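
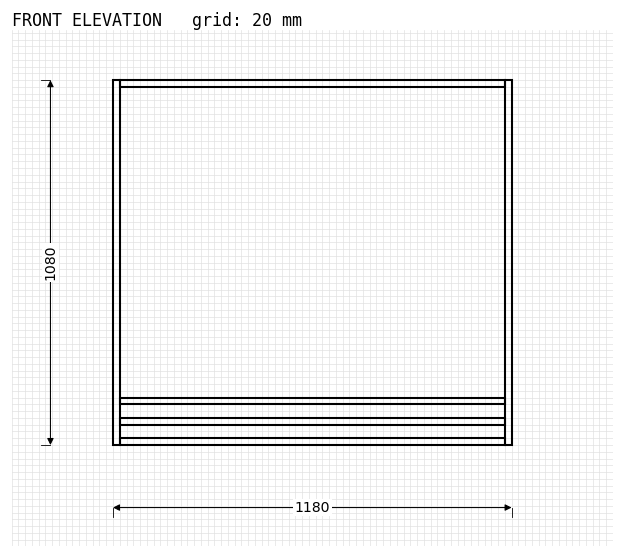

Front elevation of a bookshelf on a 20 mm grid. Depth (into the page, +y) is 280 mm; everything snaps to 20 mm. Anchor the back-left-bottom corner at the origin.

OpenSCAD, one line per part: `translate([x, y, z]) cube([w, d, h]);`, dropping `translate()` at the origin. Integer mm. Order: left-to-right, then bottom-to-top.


cube([20, 280, 1080]);
translate([20, 0, 0]) cube([1140, 280, 20]);
translate([20, 0, 60]) cube([1140, 280, 20]);
translate([20, 0, 120]) cube([1140, 280, 20]);
translate([20, 0, 1060]) cube([1140, 280, 20]);
translate([1160, 0, 0]) cube([20, 280, 1080]);


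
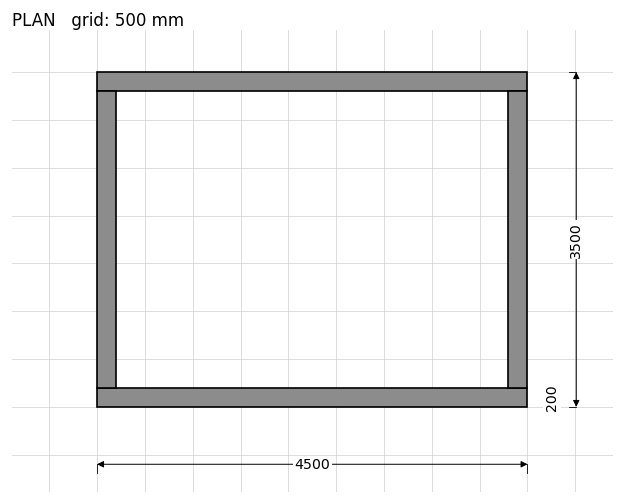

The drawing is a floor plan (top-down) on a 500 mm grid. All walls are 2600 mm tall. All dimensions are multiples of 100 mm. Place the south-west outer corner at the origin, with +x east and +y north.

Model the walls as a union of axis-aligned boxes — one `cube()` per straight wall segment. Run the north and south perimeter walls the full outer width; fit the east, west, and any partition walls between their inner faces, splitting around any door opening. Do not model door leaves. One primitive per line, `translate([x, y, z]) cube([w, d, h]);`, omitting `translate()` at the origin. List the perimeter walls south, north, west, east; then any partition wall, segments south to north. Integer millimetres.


cube([4500, 200, 2600]);
translate([0, 3300, 0]) cube([4500, 200, 2600]);
translate([0, 200, 0]) cube([200, 3100, 2600]);
translate([4300, 200, 0]) cube([200, 3100, 2600]);


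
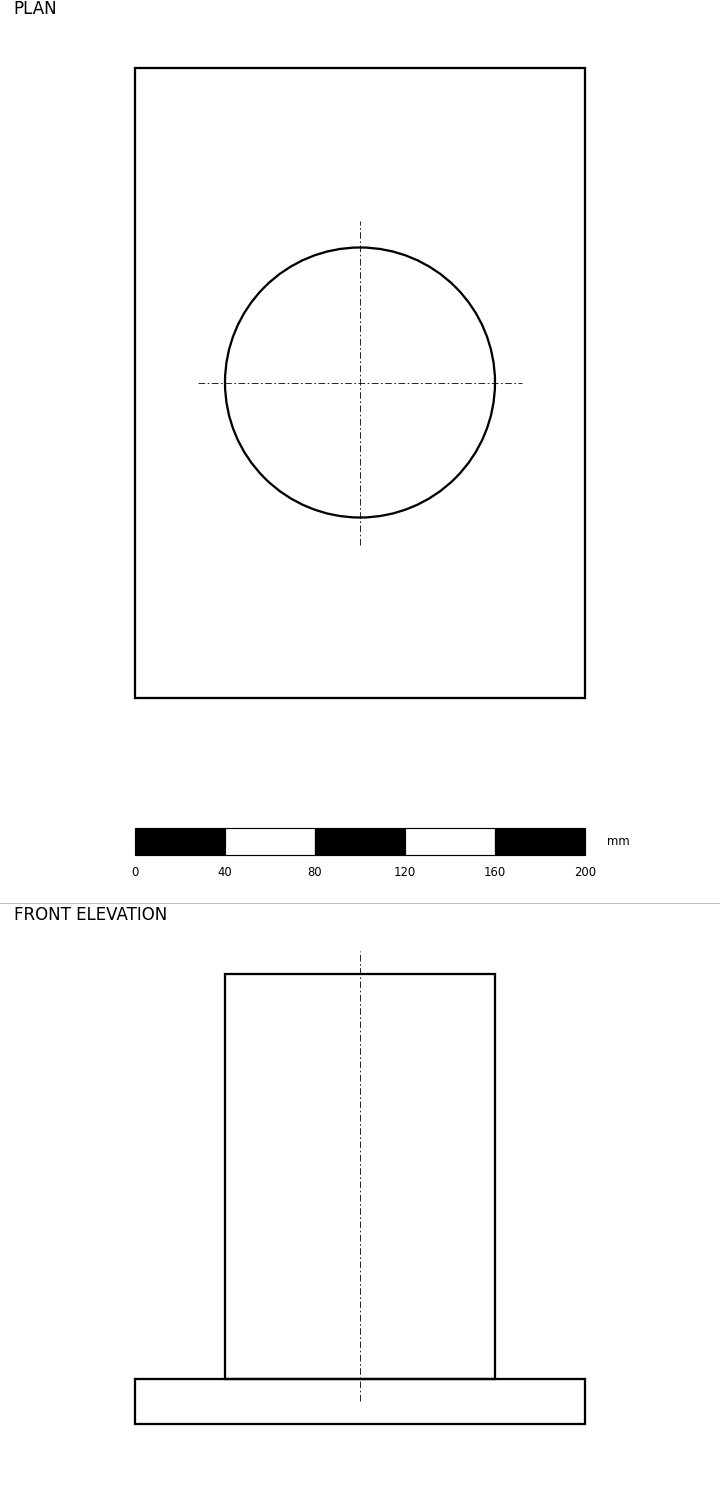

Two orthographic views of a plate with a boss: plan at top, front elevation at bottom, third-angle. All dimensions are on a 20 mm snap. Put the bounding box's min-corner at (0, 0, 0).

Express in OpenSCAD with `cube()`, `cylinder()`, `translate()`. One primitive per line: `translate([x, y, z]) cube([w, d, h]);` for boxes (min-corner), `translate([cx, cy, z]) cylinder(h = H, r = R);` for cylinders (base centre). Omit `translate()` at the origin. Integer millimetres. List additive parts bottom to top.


cube([200, 280, 20]);
translate([100, 140, 20]) cylinder(h = 180, r = 60);


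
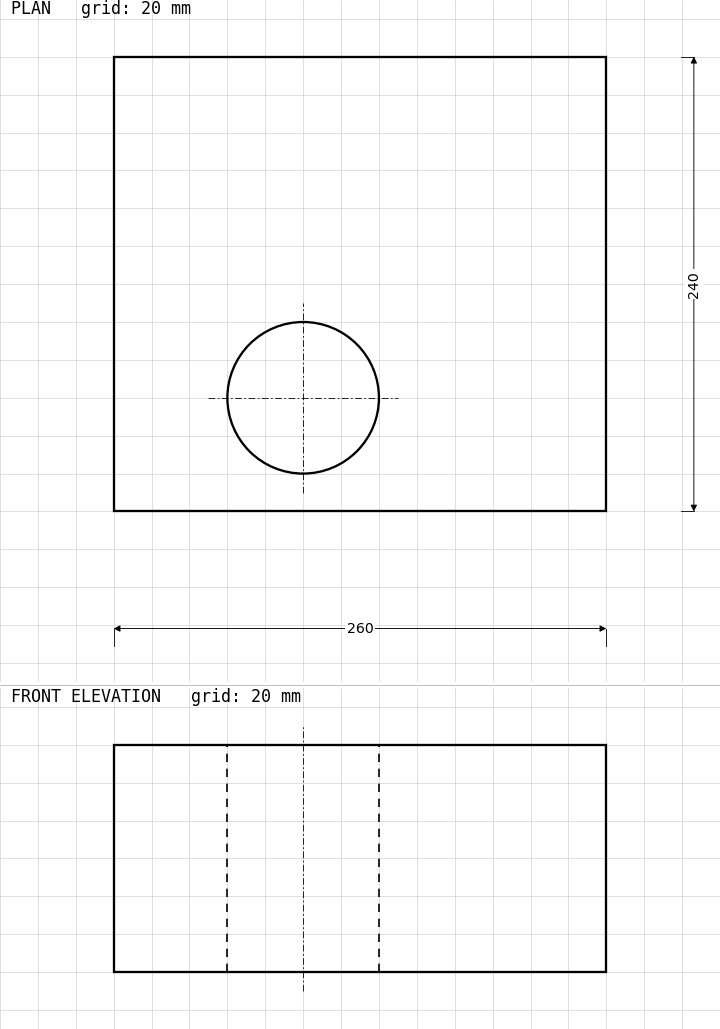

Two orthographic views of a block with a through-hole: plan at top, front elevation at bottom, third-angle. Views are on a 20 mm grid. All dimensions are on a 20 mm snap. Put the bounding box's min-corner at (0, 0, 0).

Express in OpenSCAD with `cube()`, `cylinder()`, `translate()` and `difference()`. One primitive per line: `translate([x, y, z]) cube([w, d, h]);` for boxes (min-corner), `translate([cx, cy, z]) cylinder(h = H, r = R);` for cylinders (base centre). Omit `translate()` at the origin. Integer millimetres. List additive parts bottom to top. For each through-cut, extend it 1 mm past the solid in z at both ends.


difference() {
  cube([260, 240, 120]);
  translate([100, 60, -1]) cylinder(h = 122, r = 40);
}


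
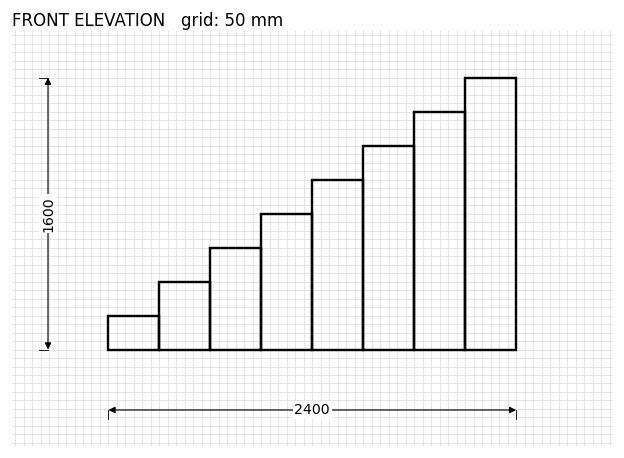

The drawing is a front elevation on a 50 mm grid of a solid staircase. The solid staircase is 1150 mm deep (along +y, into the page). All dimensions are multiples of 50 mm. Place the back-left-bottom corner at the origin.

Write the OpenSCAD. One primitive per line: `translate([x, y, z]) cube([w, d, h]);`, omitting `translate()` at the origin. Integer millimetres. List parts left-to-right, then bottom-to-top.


cube([300, 1150, 200]);
translate([300, 0, 0]) cube([300, 1150, 400]);
translate([600, 0, 0]) cube([300, 1150, 600]);
translate([900, 0, 0]) cube([300, 1150, 800]);
translate([1200, 0, 0]) cube([300, 1150, 1000]);
translate([1500, 0, 0]) cube([300, 1150, 1200]);
translate([1800, 0, 0]) cube([300, 1150, 1400]);
translate([2100, 0, 0]) cube([300, 1150, 1600]);


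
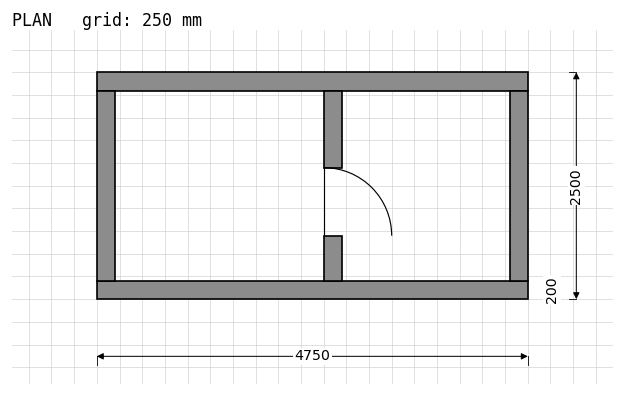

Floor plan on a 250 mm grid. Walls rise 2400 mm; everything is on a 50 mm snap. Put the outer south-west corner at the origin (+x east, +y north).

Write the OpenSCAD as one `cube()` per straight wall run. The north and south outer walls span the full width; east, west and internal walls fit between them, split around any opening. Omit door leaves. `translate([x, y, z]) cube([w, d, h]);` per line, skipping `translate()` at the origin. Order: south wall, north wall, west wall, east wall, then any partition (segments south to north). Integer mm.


cube([4750, 200, 2400]);
translate([0, 2300, 0]) cube([4750, 200, 2400]);
translate([0, 200, 0]) cube([200, 2100, 2400]);
translate([4550, 200, 0]) cube([200, 2100, 2400]);
translate([2500, 200, 0]) cube([200, 500, 2400]);
translate([2500, 1450, 0]) cube([200, 850, 2400]);


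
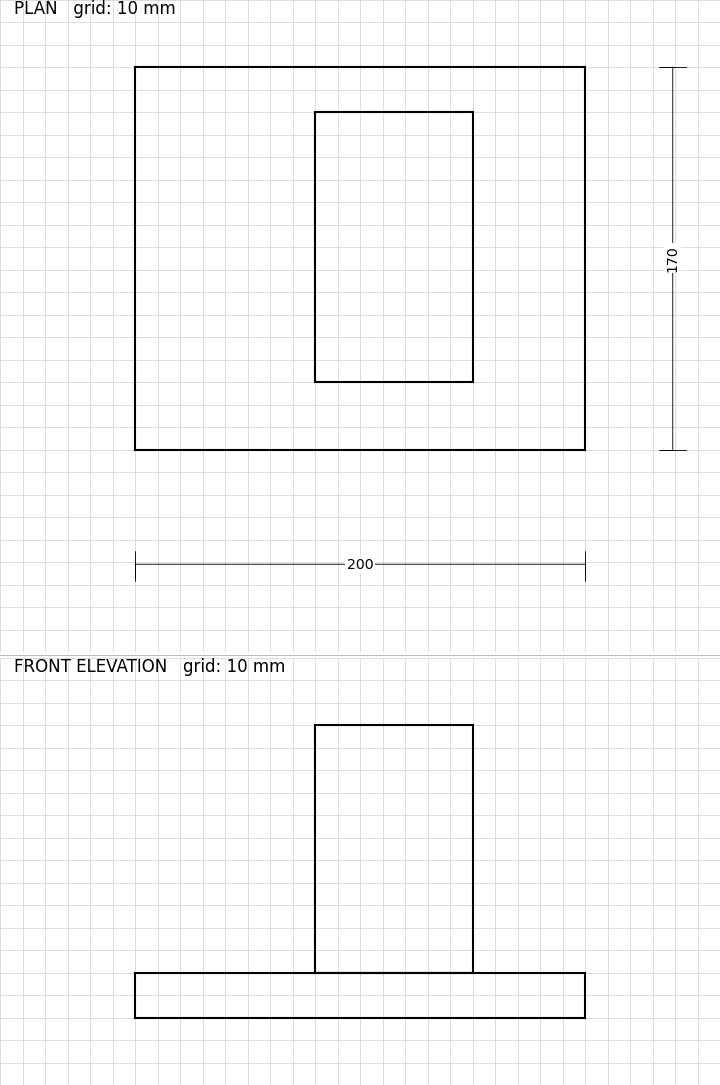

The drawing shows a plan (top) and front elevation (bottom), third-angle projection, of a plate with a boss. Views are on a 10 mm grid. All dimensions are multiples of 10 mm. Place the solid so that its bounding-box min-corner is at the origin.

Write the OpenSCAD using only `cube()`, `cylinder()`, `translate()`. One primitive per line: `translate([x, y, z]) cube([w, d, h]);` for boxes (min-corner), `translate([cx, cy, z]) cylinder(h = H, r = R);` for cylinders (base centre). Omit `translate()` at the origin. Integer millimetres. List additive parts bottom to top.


cube([200, 170, 20]);
translate([80, 30, 20]) cube([70, 120, 110]);


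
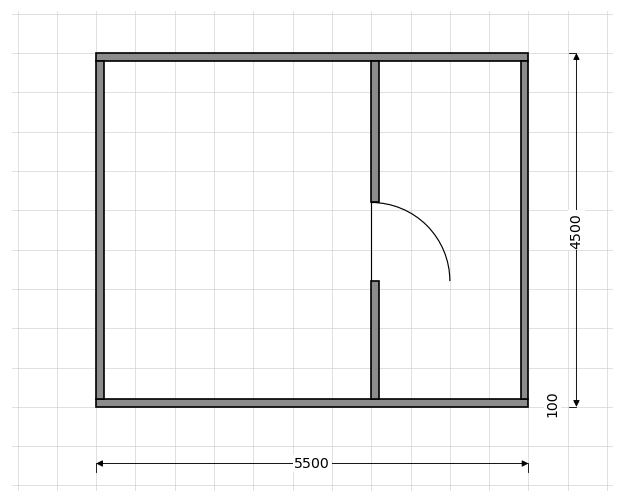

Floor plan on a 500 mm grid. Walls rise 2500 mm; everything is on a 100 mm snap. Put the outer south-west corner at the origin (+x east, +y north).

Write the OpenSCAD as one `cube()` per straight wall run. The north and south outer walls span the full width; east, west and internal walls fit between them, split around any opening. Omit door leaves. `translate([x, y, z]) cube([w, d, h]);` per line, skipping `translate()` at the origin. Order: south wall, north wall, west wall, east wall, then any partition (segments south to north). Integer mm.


cube([5500, 100, 2500]);
translate([0, 4400, 0]) cube([5500, 100, 2500]);
translate([0, 100, 0]) cube([100, 4300, 2500]);
translate([5400, 100, 0]) cube([100, 4300, 2500]);
translate([3500, 100, 0]) cube([100, 1500, 2500]);
translate([3500, 2600, 0]) cube([100, 1800, 2500]);


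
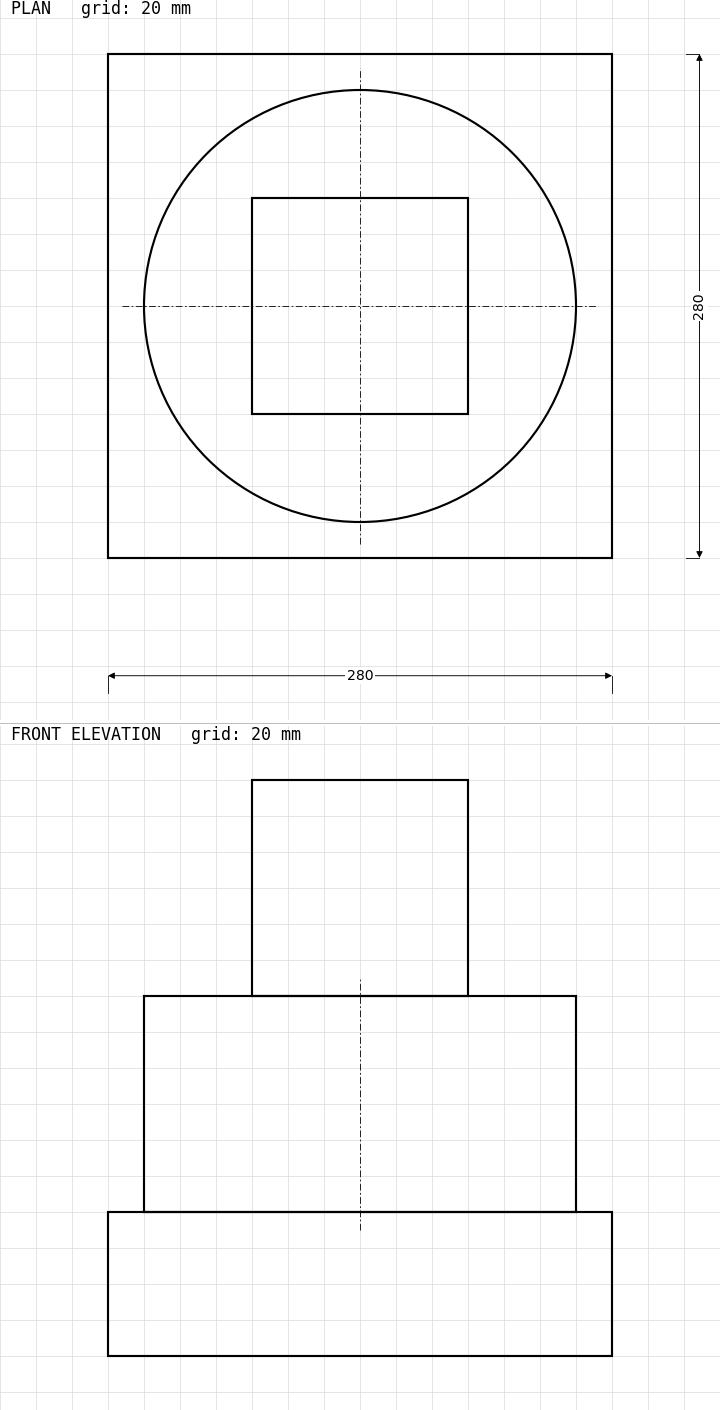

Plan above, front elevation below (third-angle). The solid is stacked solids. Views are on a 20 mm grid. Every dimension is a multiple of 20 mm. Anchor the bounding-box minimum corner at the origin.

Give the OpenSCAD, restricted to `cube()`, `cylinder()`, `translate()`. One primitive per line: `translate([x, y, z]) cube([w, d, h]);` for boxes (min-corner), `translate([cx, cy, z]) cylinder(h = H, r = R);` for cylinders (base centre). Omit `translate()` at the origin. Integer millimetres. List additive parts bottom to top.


cube([280, 280, 80]);
translate([140, 140, 80]) cylinder(h = 120, r = 120);
translate([80, 80, 200]) cube([120, 120, 120]);


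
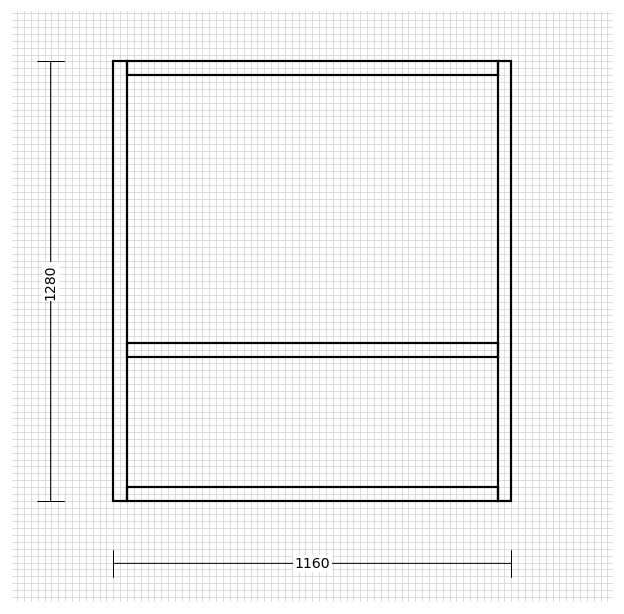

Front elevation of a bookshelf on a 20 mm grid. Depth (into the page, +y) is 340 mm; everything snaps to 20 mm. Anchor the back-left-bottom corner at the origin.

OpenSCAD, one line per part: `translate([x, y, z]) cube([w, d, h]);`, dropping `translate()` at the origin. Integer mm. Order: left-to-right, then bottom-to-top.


cube([40, 340, 1280]);
translate([40, 0, 0]) cube([1080, 340, 40]);
translate([40, 0, 420]) cube([1080, 340, 40]);
translate([40, 0, 1240]) cube([1080, 340, 40]);
translate([1120, 0, 0]) cube([40, 340, 1280]);


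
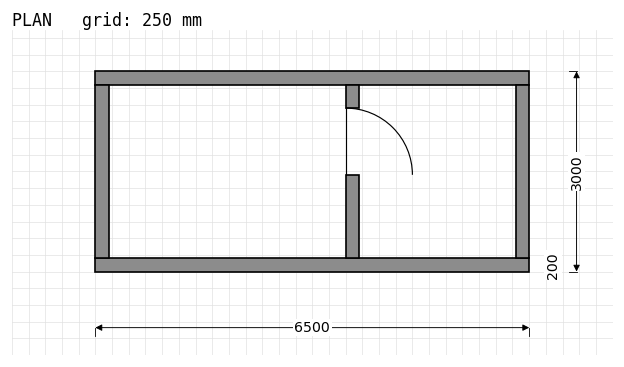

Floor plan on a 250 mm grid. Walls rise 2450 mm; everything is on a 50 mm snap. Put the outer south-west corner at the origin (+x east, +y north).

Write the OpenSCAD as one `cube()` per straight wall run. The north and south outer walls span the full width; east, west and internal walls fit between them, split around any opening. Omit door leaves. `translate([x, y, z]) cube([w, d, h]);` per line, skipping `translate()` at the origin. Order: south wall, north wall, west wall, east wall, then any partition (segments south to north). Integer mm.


cube([6500, 200, 2450]);
translate([0, 2800, 0]) cube([6500, 200, 2450]);
translate([0, 200, 0]) cube([200, 2600, 2450]);
translate([6300, 200, 0]) cube([200, 2600, 2450]);
translate([3750, 200, 0]) cube([200, 1250, 2450]);
translate([3750, 2450, 0]) cube([200, 350, 2450]);


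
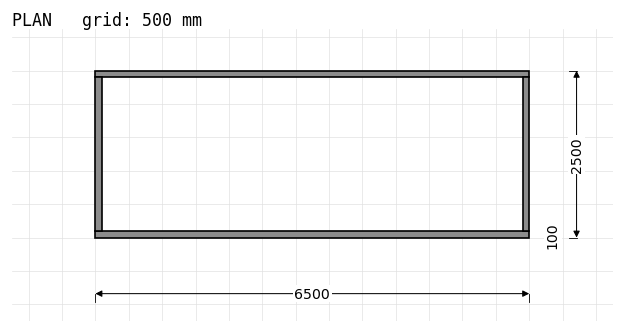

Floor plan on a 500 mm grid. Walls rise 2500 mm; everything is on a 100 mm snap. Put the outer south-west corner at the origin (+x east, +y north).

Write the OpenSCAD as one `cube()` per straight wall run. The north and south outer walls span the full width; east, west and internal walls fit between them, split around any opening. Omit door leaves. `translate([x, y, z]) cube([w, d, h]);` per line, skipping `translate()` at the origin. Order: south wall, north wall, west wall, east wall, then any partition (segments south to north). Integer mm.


cube([6500, 100, 2500]);
translate([0, 2400, 0]) cube([6500, 100, 2500]);
translate([0, 100, 0]) cube([100, 2300, 2500]);
translate([6400, 100, 0]) cube([100, 2300, 2500]);


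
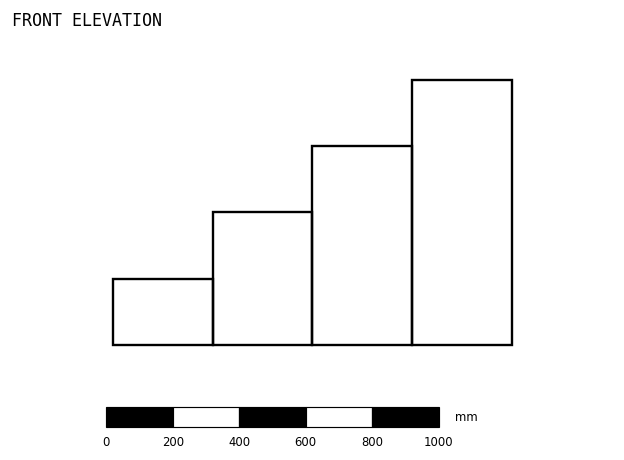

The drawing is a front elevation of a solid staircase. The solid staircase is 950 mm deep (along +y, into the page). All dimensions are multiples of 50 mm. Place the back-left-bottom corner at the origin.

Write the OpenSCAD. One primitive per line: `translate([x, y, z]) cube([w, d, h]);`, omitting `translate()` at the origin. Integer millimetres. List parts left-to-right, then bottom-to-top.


cube([300, 950, 200]);
translate([300, 0, 0]) cube([300, 950, 400]);
translate([600, 0, 0]) cube([300, 950, 600]);
translate([900, 0, 0]) cube([300, 950, 800]);


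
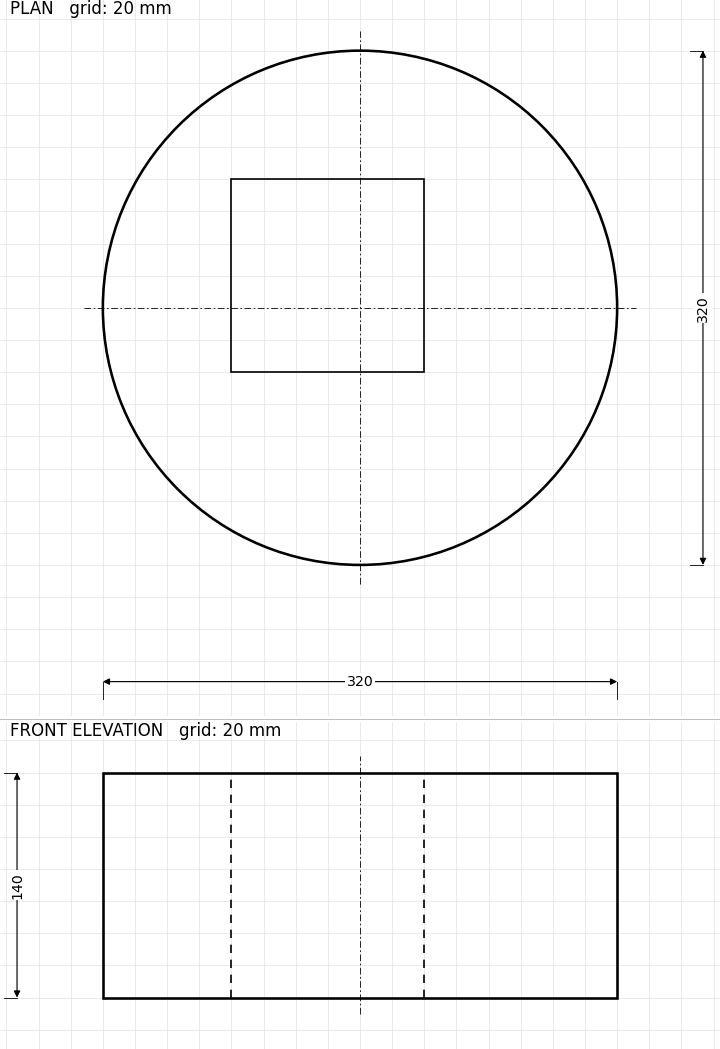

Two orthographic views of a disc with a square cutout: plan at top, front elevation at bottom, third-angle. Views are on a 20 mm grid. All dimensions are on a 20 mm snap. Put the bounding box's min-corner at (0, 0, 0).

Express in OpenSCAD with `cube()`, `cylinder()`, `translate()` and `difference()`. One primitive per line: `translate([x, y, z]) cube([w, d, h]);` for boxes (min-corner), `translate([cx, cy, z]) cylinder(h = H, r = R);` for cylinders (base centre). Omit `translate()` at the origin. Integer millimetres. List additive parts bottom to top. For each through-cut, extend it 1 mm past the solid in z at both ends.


difference() {
  translate([160, 160, 0]) cylinder(h = 140, r = 160);
  translate([80, 120, -1]) cube([120, 120, 142]);
}


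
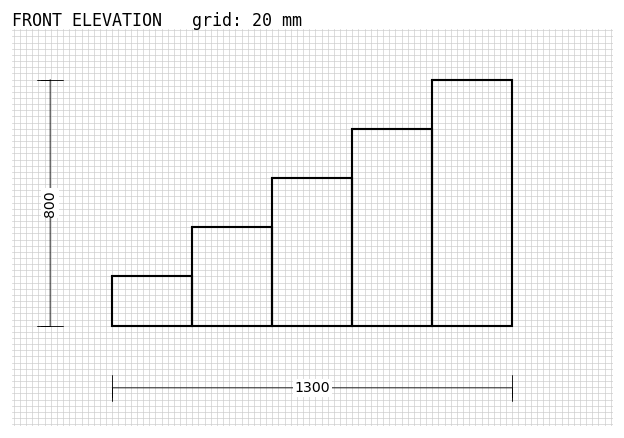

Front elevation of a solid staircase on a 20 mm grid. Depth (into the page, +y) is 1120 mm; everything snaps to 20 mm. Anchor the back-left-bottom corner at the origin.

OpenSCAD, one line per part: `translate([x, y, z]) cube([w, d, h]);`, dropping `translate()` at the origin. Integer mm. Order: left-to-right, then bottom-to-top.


cube([260, 1120, 160]);
translate([260, 0, 0]) cube([260, 1120, 320]);
translate([520, 0, 0]) cube([260, 1120, 480]);
translate([780, 0, 0]) cube([260, 1120, 640]);
translate([1040, 0, 0]) cube([260, 1120, 800]);


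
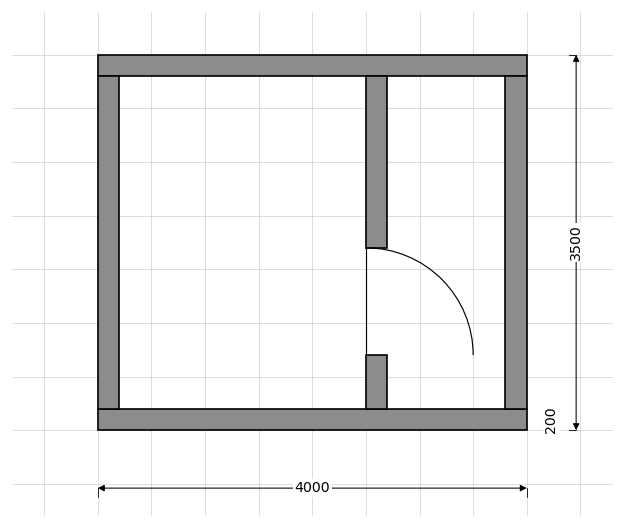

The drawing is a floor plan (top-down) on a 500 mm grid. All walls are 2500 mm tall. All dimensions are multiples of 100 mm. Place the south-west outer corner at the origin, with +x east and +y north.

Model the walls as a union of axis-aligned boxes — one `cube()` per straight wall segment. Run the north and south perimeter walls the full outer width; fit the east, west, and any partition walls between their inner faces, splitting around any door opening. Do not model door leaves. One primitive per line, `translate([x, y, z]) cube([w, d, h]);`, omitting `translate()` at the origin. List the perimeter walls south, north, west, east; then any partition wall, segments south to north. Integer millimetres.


cube([4000, 200, 2500]);
translate([0, 3300, 0]) cube([4000, 200, 2500]);
translate([0, 200, 0]) cube([200, 3100, 2500]);
translate([3800, 200, 0]) cube([200, 3100, 2500]);
translate([2500, 200, 0]) cube([200, 500, 2500]);
translate([2500, 1700, 0]) cube([200, 1600, 2500]);


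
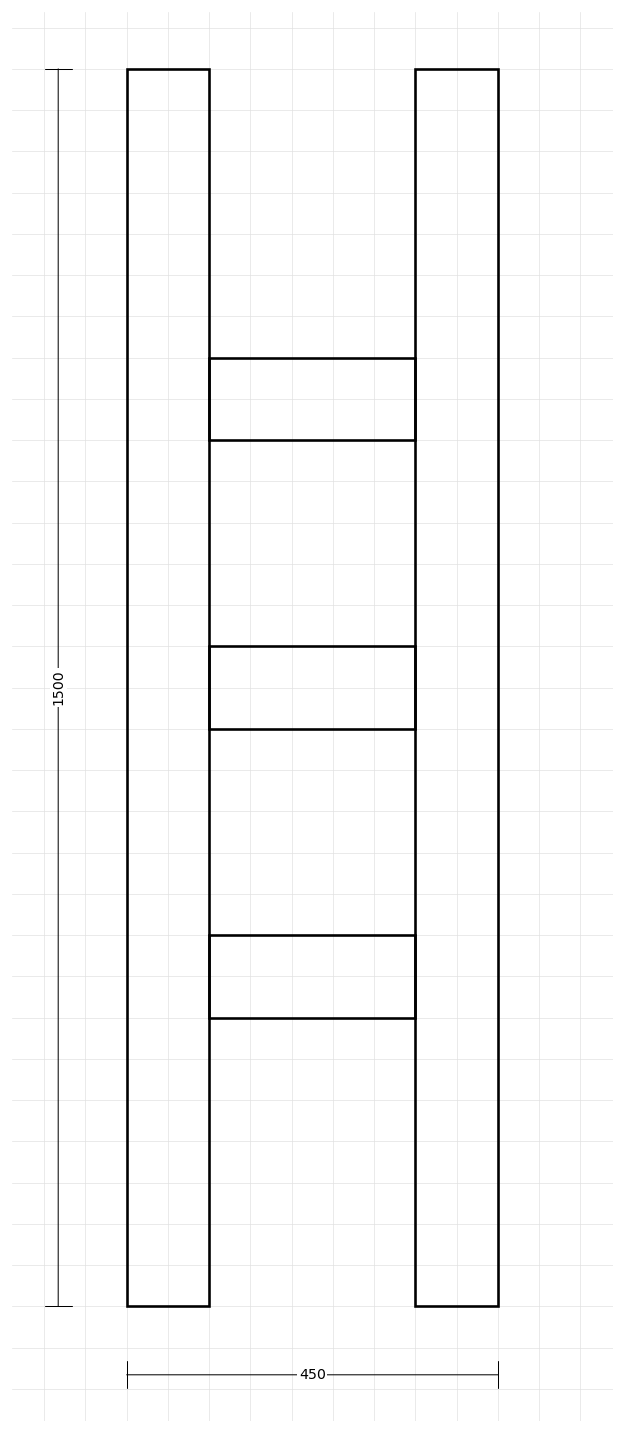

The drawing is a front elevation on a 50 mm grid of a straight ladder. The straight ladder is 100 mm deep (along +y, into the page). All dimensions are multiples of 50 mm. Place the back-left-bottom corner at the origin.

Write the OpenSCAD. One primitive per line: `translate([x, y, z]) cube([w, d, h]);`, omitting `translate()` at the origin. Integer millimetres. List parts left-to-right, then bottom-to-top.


cube([100, 100, 1500]);
translate([100, 0, 350]) cube([250, 100, 100]);
translate([100, 0, 700]) cube([250, 100, 100]);
translate([100, 0, 1050]) cube([250, 100, 100]);
translate([350, 0, 0]) cube([100, 100, 1500]);


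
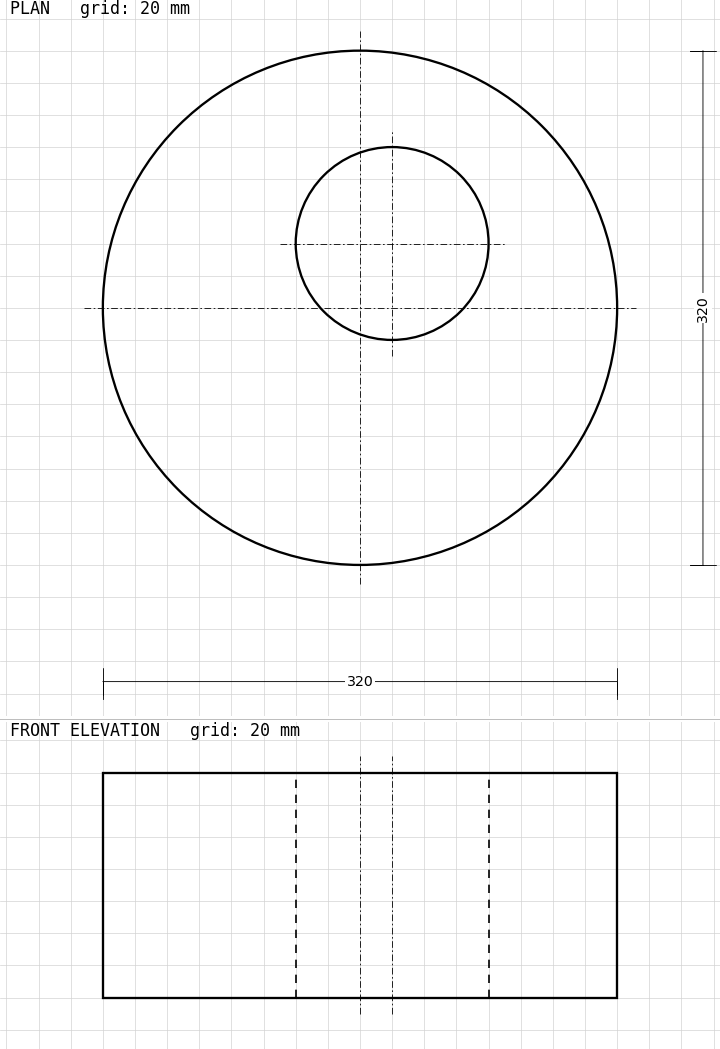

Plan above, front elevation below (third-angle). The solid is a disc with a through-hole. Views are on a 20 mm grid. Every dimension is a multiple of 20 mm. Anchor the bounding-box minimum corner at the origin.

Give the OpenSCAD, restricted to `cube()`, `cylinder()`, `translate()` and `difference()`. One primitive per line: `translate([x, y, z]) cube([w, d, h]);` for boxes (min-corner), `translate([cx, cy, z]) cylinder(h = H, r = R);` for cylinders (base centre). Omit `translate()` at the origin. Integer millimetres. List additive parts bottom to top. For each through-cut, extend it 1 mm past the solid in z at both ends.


difference() {
  translate([160, 160, 0]) cylinder(h = 140, r = 160);
  translate([180, 200, -1]) cylinder(h = 142, r = 60);
}


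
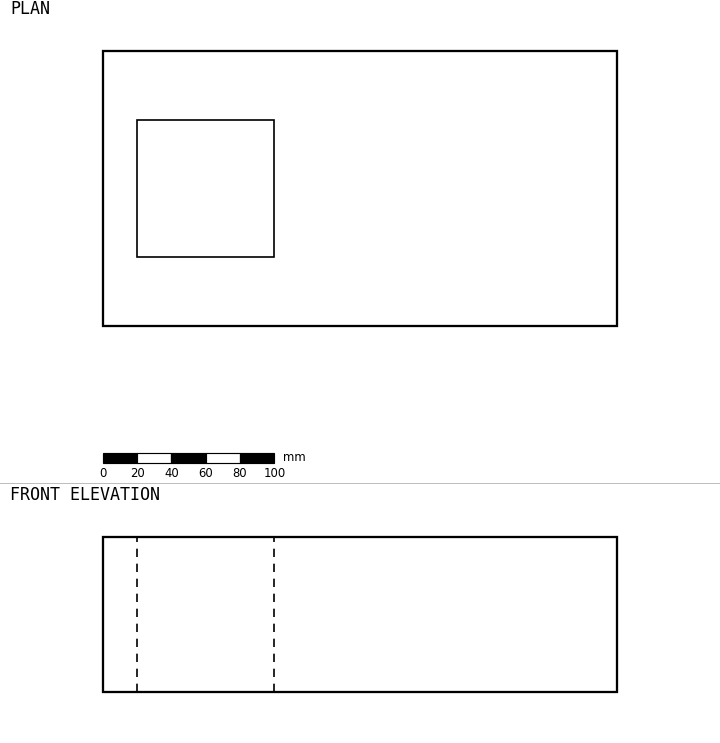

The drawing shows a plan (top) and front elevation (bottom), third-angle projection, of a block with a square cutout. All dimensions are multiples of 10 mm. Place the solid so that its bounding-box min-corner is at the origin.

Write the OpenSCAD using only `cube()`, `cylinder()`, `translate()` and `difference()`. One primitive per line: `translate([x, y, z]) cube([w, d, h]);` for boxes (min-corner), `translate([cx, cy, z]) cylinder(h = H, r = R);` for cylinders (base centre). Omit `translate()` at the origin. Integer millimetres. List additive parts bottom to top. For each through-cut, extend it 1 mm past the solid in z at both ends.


difference() {
  cube([300, 160, 90]);
  translate([20, 40, -1]) cube([80, 80, 92]);
}


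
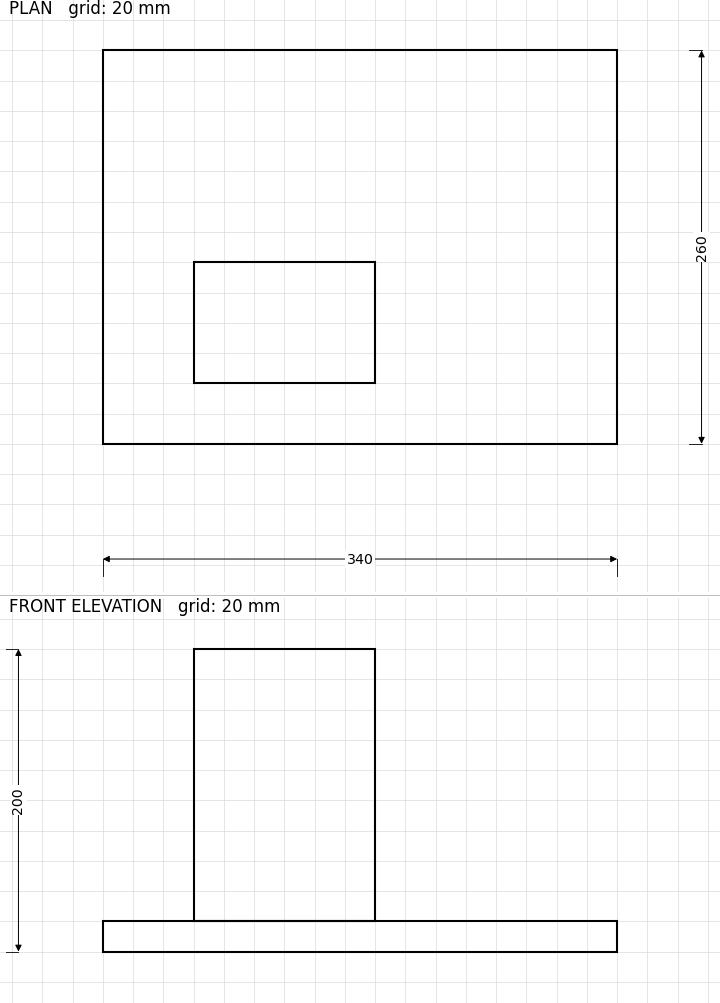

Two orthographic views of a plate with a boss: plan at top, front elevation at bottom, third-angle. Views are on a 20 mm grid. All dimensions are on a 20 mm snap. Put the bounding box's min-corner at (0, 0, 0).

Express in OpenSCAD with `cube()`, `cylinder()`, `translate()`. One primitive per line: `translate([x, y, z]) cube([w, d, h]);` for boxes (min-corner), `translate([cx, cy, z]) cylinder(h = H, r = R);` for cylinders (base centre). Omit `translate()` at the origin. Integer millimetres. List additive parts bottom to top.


cube([340, 260, 20]);
translate([60, 40, 20]) cube([120, 80, 180]);


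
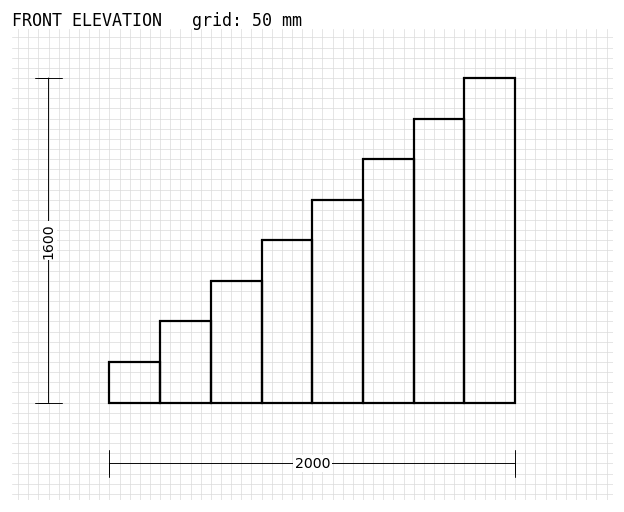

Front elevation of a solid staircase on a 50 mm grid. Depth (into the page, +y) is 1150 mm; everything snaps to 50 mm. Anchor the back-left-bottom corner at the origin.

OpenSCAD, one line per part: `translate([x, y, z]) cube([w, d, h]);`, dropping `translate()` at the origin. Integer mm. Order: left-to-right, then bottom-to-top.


cube([250, 1150, 200]);
translate([250, 0, 0]) cube([250, 1150, 400]);
translate([500, 0, 0]) cube([250, 1150, 600]);
translate([750, 0, 0]) cube([250, 1150, 800]);
translate([1000, 0, 0]) cube([250, 1150, 1000]);
translate([1250, 0, 0]) cube([250, 1150, 1200]);
translate([1500, 0, 0]) cube([250, 1150, 1400]);
translate([1750, 0, 0]) cube([250, 1150, 1600]);


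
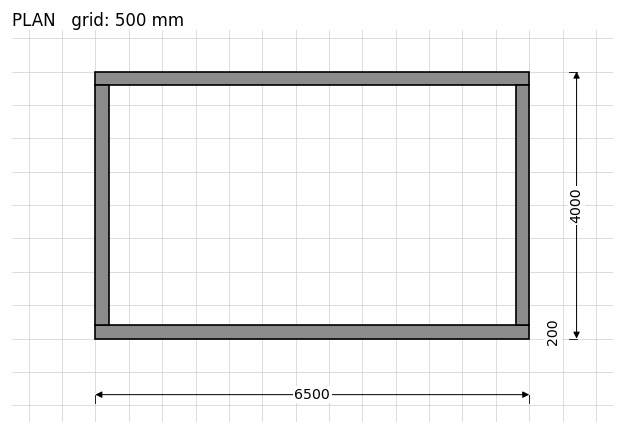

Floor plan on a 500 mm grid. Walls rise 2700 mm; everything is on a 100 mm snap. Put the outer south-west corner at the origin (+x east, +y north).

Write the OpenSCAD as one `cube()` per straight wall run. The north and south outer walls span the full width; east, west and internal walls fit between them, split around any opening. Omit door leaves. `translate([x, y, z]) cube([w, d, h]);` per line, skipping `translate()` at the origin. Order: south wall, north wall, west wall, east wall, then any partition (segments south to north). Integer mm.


cube([6500, 200, 2700]);
translate([0, 3800, 0]) cube([6500, 200, 2700]);
translate([0, 200, 0]) cube([200, 3600, 2700]);
translate([6300, 200, 0]) cube([200, 3600, 2700]);


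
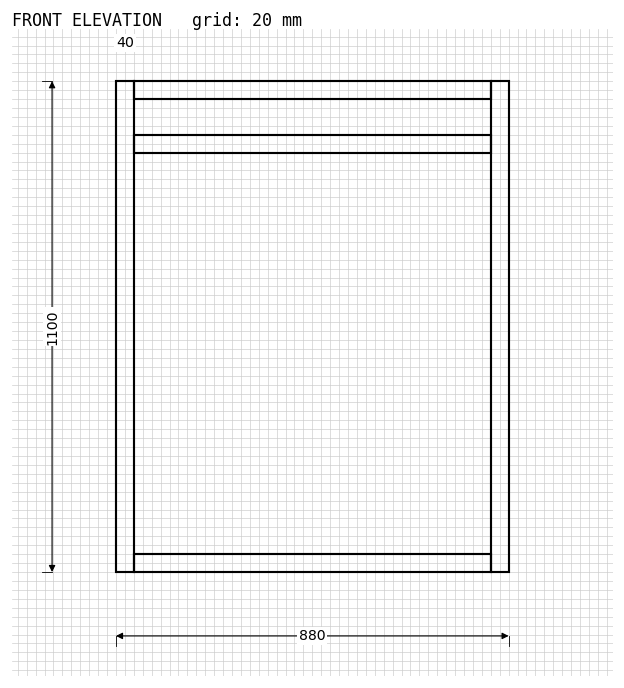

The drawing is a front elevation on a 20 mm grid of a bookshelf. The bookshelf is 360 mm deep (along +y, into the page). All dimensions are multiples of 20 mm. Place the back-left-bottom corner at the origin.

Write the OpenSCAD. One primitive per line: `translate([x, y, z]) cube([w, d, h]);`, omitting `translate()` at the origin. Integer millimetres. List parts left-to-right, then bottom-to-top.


cube([40, 360, 1100]);
translate([40, 0, 0]) cube([800, 360, 40]);
translate([40, 0, 940]) cube([800, 360, 40]);
translate([40, 0, 1060]) cube([800, 360, 40]);
translate([840, 0, 0]) cube([40, 360, 1100]);


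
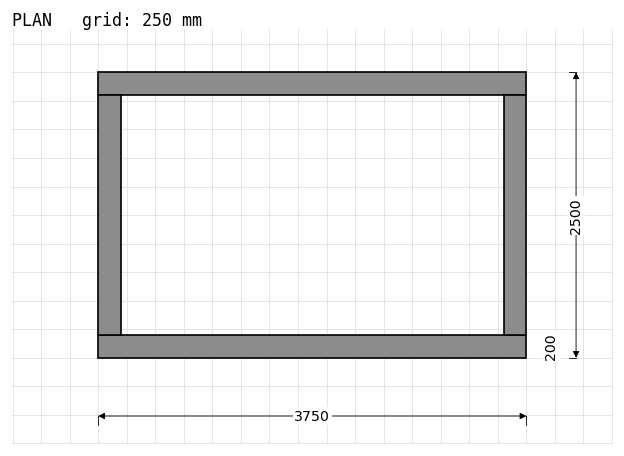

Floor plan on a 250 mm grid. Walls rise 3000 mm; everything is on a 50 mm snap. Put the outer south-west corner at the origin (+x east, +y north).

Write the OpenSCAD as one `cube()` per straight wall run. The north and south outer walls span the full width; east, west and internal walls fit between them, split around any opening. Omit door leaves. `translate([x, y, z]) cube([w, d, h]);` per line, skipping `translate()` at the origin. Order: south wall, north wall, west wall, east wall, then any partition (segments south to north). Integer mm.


cube([3750, 200, 3000]);
translate([0, 2300, 0]) cube([3750, 200, 3000]);
translate([0, 200, 0]) cube([200, 2100, 3000]);
translate([3550, 200, 0]) cube([200, 2100, 3000]);


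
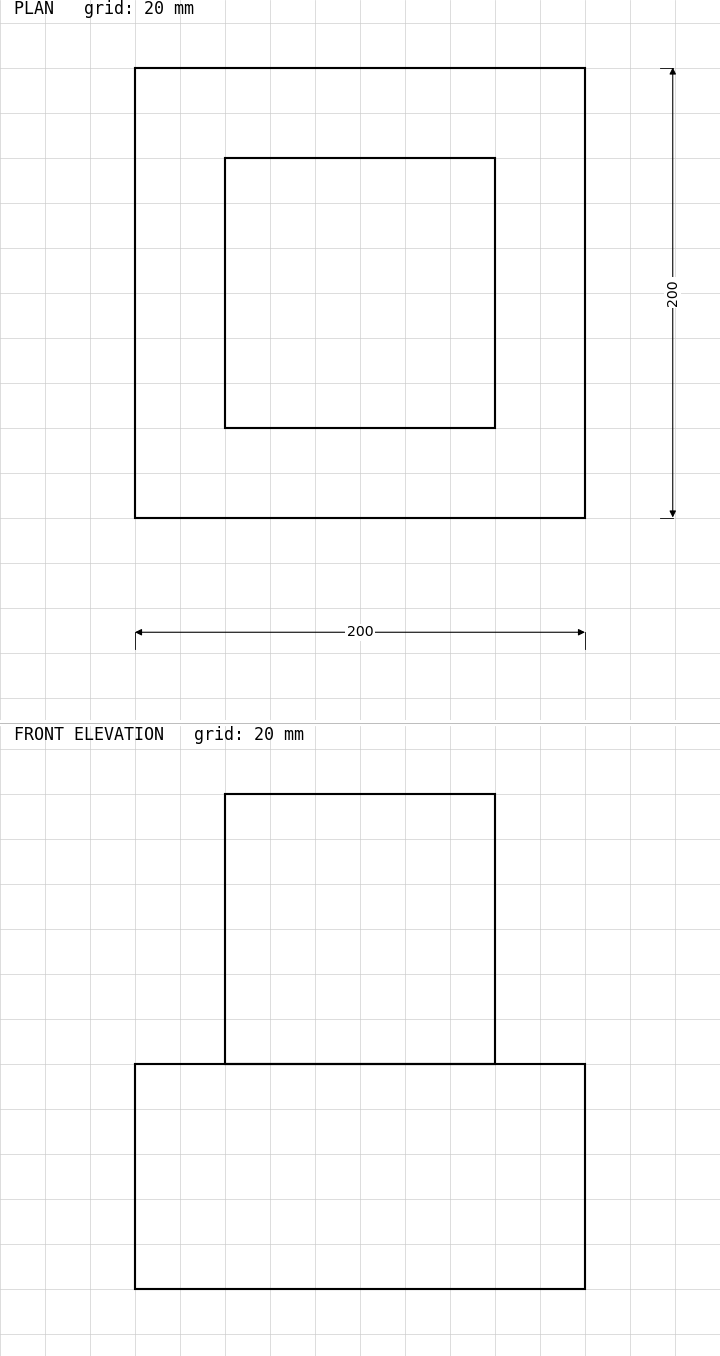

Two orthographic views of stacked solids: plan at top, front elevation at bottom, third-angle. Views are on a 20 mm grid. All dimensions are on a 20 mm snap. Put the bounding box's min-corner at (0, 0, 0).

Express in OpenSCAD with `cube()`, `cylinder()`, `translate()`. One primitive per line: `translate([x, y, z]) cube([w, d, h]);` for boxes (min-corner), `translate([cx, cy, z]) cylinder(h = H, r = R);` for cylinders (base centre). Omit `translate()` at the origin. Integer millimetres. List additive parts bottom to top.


cube([200, 200, 100]);
translate([40, 40, 100]) cube([120, 120, 120]);


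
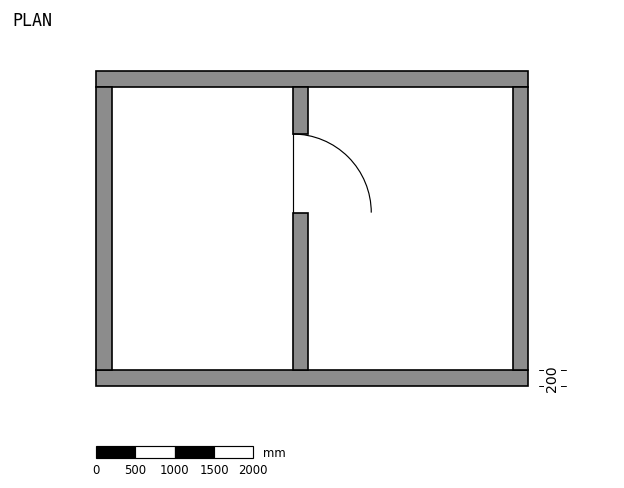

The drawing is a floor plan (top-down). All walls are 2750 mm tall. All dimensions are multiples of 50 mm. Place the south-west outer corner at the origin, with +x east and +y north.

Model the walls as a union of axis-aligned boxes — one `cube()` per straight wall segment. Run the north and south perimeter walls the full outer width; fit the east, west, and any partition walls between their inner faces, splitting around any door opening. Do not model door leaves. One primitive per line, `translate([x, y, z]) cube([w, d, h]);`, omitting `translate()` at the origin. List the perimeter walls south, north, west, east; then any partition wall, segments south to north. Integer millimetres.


cube([5500, 200, 2750]);
translate([0, 3800, 0]) cube([5500, 200, 2750]);
translate([0, 200, 0]) cube([200, 3600, 2750]);
translate([5300, 200, 0]) cube([200, 3600, 2750]);
translate([2500, 200, 0]) cube([200, 2000, 2750]);
translate([2500, 3200, 0]) cube([200, 600, 2750]);


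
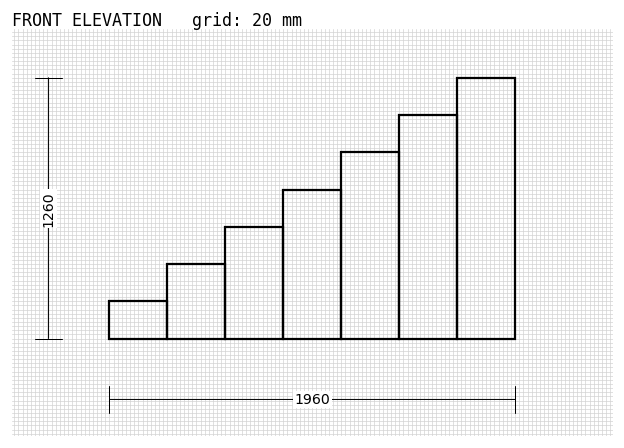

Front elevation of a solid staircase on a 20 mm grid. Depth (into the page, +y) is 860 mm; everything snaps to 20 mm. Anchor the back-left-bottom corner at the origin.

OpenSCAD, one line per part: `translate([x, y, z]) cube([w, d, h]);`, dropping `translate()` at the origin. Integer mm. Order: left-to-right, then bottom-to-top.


cube([280, 860, 180]);
translate([280, 0, 0]) cube([280, 860, 360]);
translate([560, 0, 0]) cube([280, 860, 540]);
translate([840, 0, 0]) cube([280, 860, 720]);
translate([1120, 0, 0]) cube([280, 860, 900]);
translate([1400, 0, 0]) cube([280, 860, 1080]);
translate([1680, 0, 0]) cube([280, 860, 1260]);


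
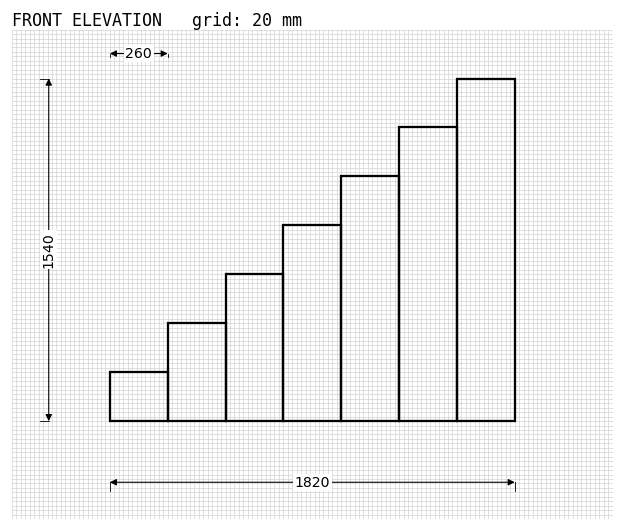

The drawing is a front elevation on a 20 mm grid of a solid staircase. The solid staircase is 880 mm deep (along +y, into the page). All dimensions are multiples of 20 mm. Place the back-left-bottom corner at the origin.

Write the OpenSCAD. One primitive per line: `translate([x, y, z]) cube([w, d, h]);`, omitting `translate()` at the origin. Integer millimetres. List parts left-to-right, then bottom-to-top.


cube([260, 880, 220]);
translate([260, 0, 0]) cube([260, 880, 440]);
translate([520, 0, 0]) cube([260, 880, 660]);
translate([780, 0, 0]) cube([260, 880, 880]);
translate([1040, 0, 0]) cube([260, 880, 1100]);
translate([1300, 0, 0]) cube([260, 880, 1320]);
translate([1560, 0, 0]) cube([260, 880, 1540]);


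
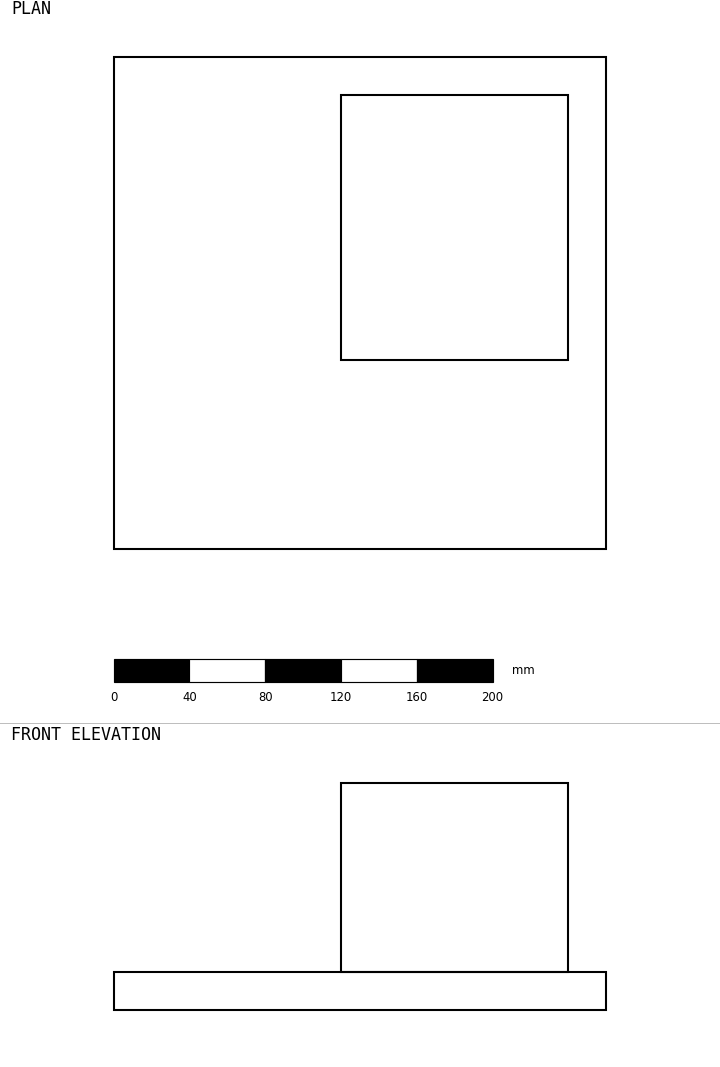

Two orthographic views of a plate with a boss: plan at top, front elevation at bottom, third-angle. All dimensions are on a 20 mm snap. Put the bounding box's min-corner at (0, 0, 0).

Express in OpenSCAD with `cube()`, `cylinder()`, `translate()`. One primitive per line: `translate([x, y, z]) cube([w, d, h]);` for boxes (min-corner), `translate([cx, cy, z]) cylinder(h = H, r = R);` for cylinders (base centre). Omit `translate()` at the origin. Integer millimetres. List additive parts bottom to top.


cube([260, 260, 20]);
translate([120, 100, 20]) cube([120, 140, 100]);


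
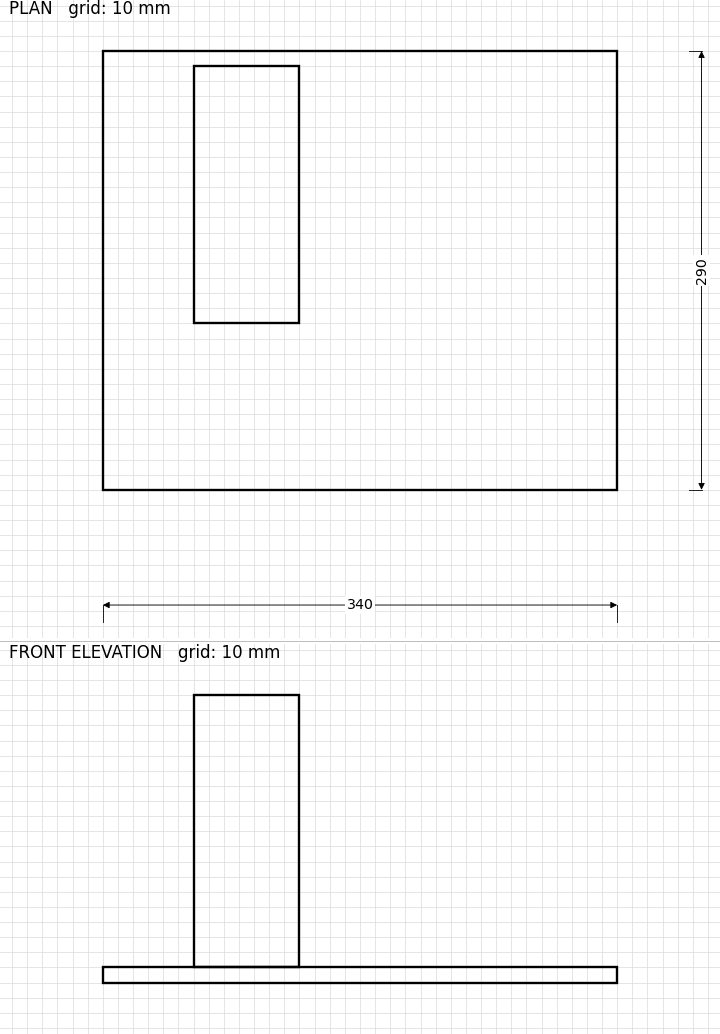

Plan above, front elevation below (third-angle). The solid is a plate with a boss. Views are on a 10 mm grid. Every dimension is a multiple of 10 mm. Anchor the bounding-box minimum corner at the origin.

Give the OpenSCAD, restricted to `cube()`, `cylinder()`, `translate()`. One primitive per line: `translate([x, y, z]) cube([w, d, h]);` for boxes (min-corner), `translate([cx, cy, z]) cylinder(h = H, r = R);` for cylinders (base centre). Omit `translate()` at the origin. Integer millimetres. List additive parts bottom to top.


cube([340, 290, 10]);
translate([60, 110, 10]) cube([70, 170, 180]);


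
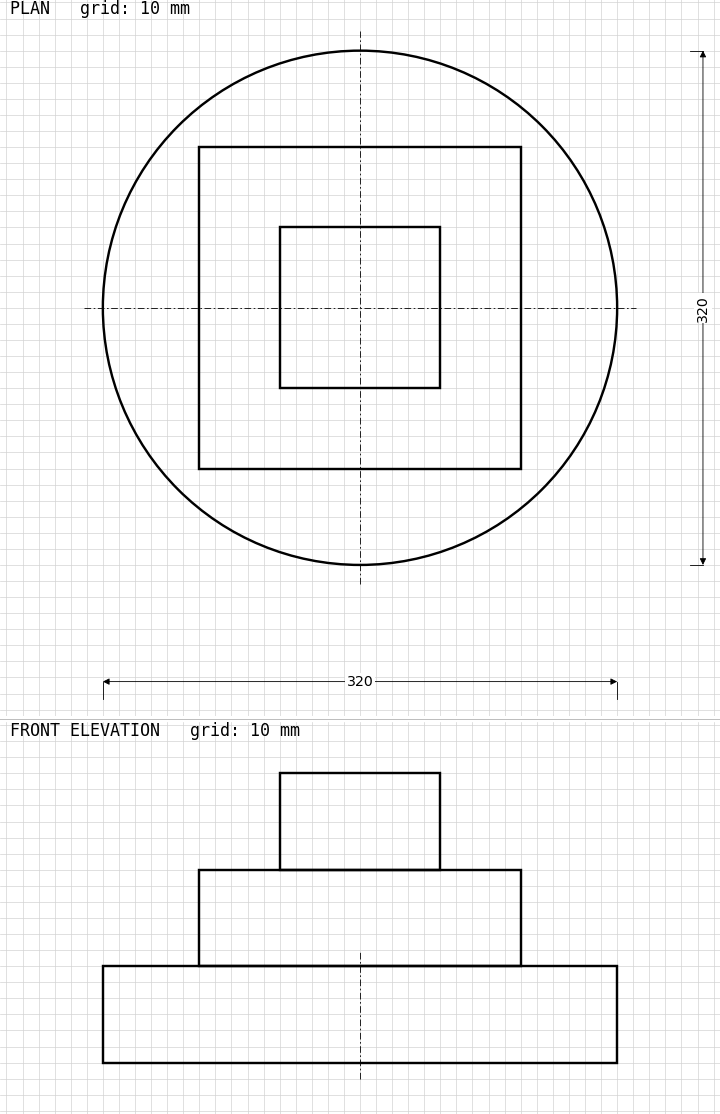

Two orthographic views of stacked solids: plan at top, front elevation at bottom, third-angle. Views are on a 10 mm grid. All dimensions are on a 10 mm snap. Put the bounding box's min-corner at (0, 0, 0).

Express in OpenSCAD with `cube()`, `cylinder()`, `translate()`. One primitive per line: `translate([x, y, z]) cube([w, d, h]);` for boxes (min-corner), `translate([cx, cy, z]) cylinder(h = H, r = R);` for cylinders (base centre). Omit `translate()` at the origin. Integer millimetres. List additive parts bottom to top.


translate([160, 160, 0]) cylinder(h = 60, r = 160);
translate([60, 60, 60]) cube([200, 200, 60]);
translate([110, 110, 120]) cube([100, 100, 60]);


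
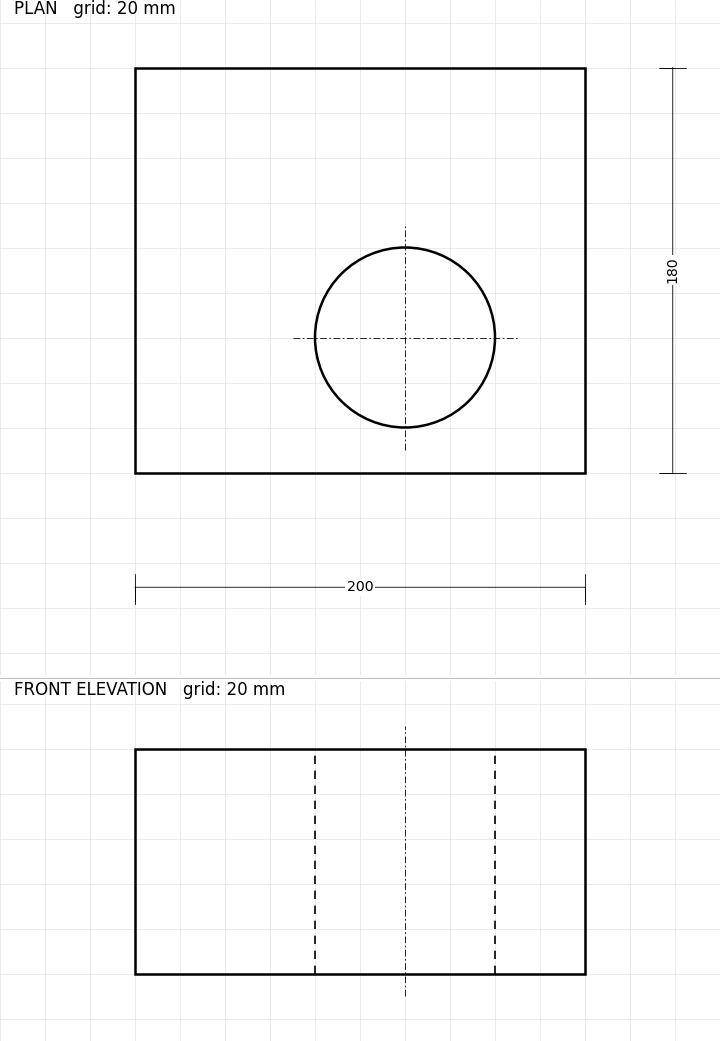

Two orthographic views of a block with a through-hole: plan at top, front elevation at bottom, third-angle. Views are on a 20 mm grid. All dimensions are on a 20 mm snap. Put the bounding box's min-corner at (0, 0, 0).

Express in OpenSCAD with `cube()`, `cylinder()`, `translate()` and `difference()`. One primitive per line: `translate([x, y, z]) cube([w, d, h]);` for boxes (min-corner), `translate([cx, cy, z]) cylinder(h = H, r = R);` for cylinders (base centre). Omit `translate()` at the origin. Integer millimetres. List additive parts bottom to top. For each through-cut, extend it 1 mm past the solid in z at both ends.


difference() {
  cube([200, 180, 100]);
  translate([120, 60, -1]) cylinder(h = 102, r = 40);
}


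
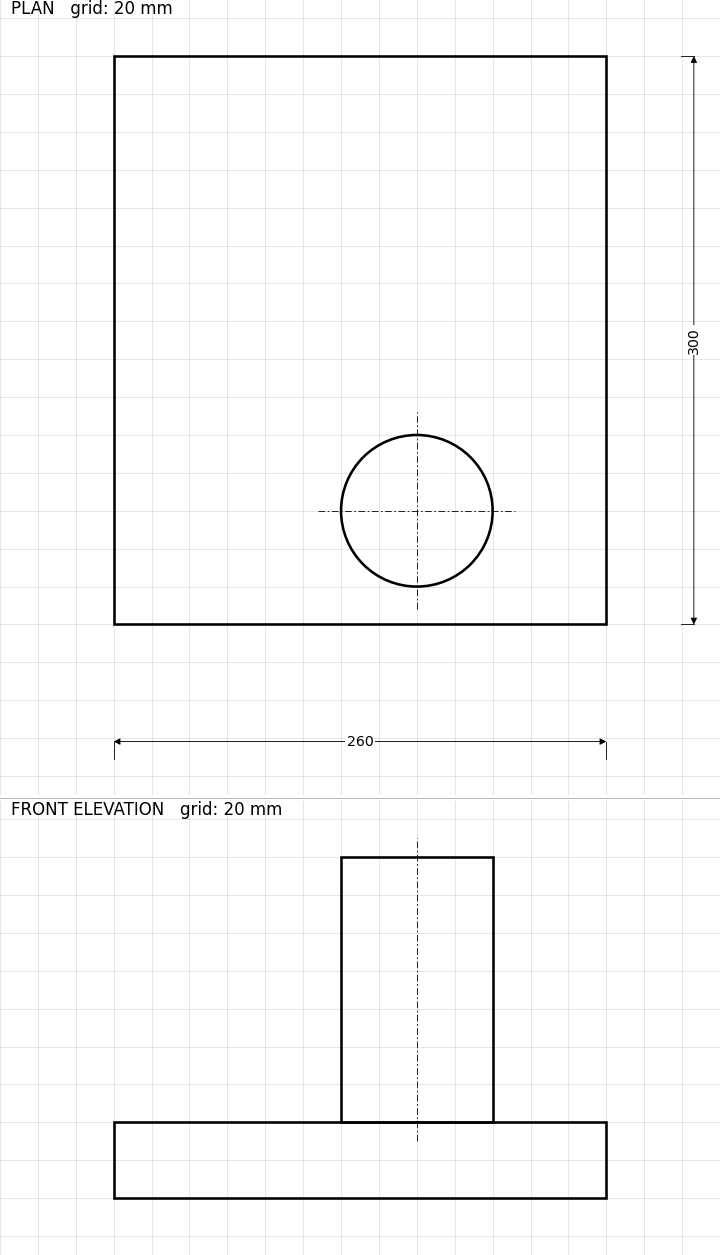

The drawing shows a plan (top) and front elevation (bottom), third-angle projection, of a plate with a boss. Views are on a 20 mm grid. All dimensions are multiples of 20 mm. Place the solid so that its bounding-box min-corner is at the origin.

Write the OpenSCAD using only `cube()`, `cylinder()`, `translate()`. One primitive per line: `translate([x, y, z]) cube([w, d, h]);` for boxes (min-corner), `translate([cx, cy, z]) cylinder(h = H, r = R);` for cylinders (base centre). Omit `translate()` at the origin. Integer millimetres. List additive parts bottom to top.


cube([260, 300, 40]);
translate([160, 60, 40]) cylinder(h = 140, r = 40);


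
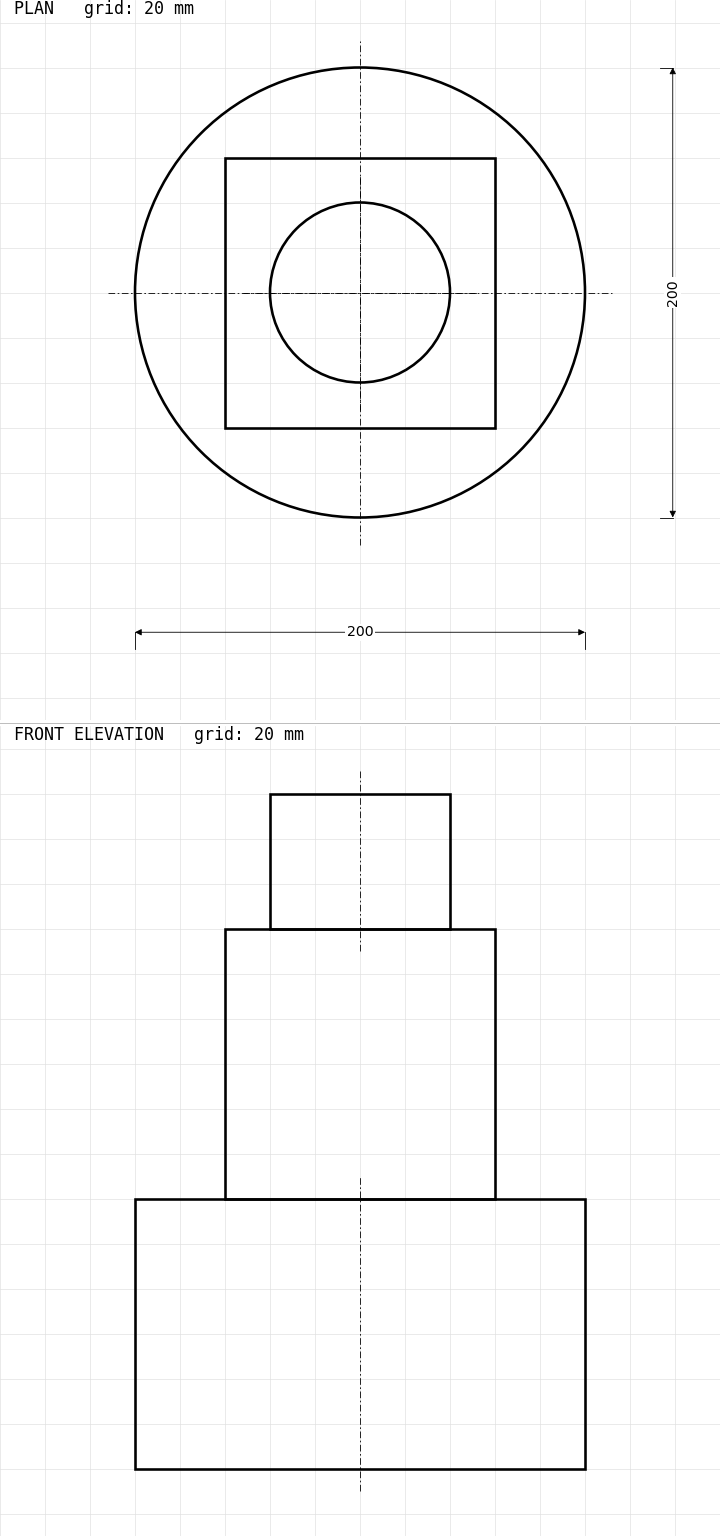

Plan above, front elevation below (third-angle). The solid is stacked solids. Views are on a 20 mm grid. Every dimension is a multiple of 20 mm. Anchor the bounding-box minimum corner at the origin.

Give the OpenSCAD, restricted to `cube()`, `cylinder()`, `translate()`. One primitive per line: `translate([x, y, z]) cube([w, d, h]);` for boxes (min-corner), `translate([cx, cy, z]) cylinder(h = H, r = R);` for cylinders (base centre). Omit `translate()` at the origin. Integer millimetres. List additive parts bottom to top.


translate([100, 100, 0]) cylinder(h = 120, r = 100);
translate([40, 40, 120]) cube([120, 120, 120]);
translate([100, 100, 240]) cylinder(h = 60, r = 40);


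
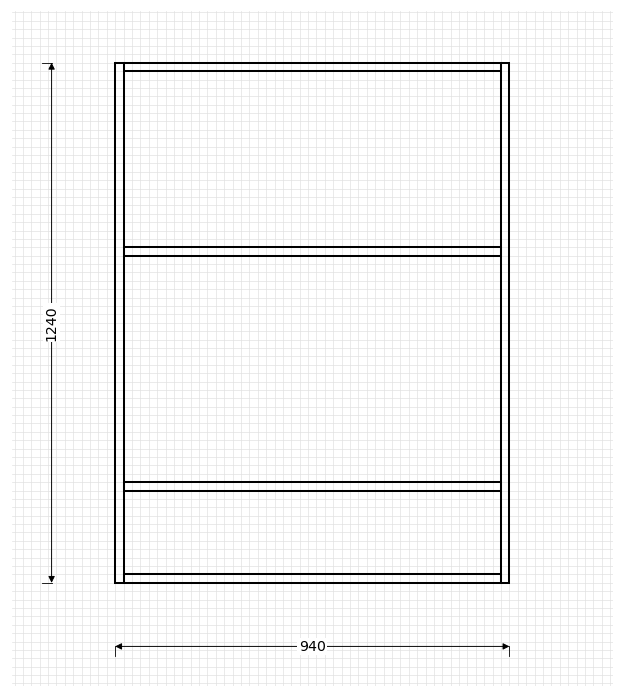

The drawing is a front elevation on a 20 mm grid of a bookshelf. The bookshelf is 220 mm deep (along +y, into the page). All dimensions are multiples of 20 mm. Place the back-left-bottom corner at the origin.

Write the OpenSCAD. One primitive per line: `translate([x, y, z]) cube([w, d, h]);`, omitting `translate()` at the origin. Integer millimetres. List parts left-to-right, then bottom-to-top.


cube([20, 220, 1240]);
translate([20, 0, 0]) cube([900, 220, 20]);
translate([20, 0, 220]) cube([900, 220, 20]);
translate([20, 0, 780]) cube([900, 220, 20]);
translate([20, 0, 1220]) cube([900, 220, 20]);
translate([920, 0, 0]) cube([20, 220, 1240]);


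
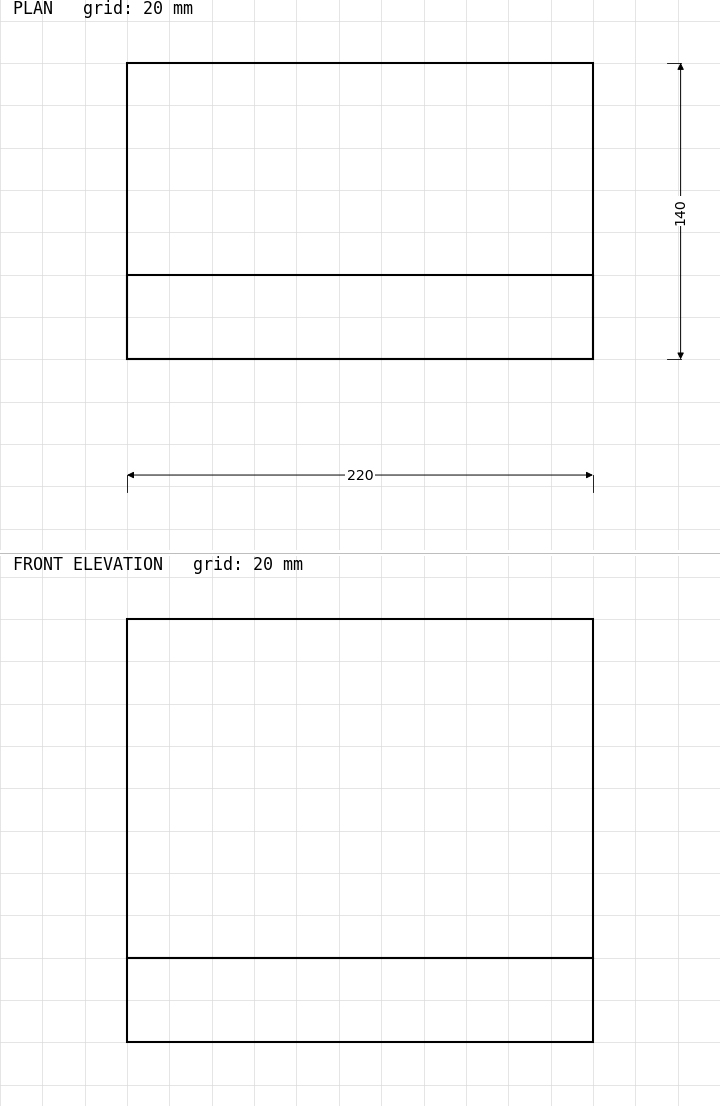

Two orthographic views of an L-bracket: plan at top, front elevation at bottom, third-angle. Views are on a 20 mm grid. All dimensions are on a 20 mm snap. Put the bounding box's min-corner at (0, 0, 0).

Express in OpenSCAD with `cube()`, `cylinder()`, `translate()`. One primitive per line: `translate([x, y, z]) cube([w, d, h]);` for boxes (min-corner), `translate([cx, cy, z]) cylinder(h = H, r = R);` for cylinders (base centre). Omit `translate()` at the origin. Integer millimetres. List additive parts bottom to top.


cube([220, 140, 40]);
translate([0, 0, 40]) cube([220, 40, 160]);


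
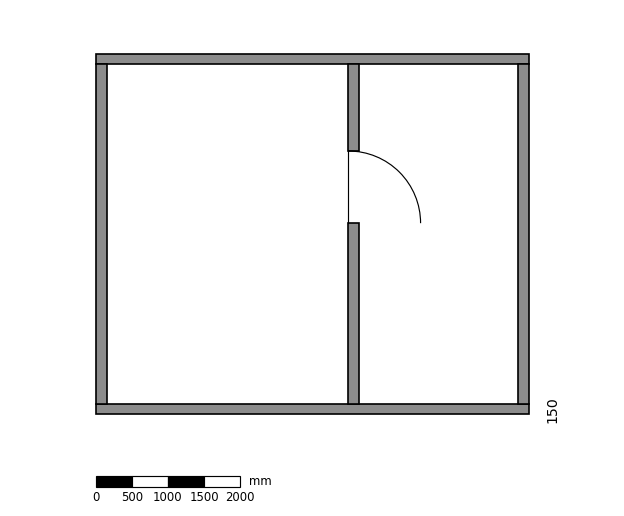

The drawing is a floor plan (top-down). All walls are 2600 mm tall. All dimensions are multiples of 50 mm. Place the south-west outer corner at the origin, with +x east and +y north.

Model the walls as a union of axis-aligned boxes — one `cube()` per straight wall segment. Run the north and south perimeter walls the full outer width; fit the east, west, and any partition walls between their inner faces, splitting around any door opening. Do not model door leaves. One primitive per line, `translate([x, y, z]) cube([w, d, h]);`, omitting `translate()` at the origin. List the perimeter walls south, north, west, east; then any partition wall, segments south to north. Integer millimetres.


cube([6000, 150, 2600]);
translate([0, 4850, 0]) cube([6000, 150, 2600]);
translate([0, 150, 0]) cube([150, 4700, 2600]);
translate([5850, 150, 0]) cube([150, 4700, 2600]);
translate([3500, 150, 0]) cube([150, 2500, 2600]);
translate([3500, 3650, 0]) cube([150, 1200, 2600]);


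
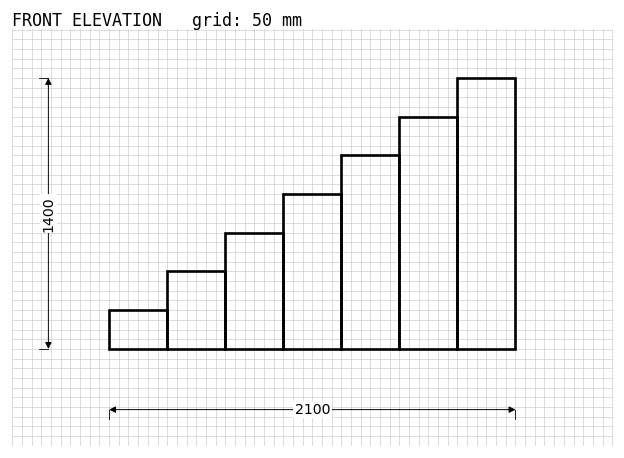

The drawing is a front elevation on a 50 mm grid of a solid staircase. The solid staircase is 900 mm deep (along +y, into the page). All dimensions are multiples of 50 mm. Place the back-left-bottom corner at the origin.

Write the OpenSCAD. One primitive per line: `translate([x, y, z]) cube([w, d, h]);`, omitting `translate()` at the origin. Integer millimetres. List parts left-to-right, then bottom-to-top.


cube([300, 900, 200]);
translate([300, 0, 0]) cube([300, 900, 400]);
translate([600, 0, 0]) cube([300, 900, 600]);
translate([900, 0, 0]) cube([300, 900, 800]);
translate([1200, 0, 0]) cube([300, 900, 1000]);
translate([1500, 0, 0]) cube([300, 900, 1200]);
translate([1800, 0, 0]) cube([300, 900, 1400]);


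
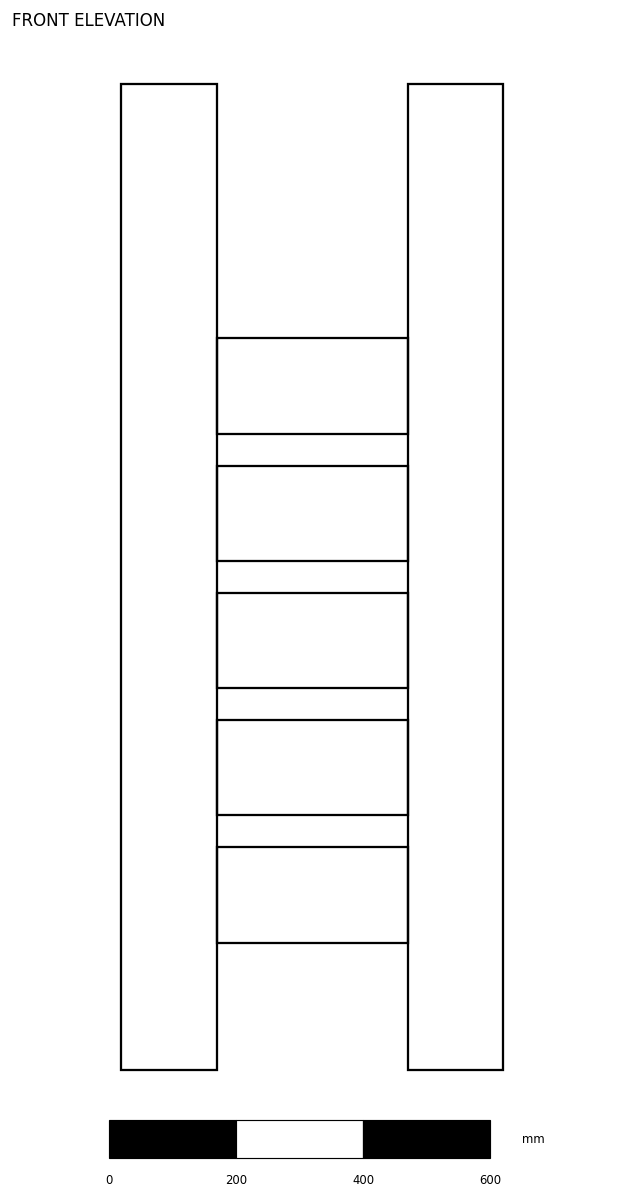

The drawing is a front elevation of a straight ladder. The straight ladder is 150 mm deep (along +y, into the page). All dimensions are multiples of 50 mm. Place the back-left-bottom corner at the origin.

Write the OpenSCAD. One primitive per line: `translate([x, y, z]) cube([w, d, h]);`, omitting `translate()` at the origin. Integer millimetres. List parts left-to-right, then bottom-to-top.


cube([150, 150, 1550]);
translate([150, 0, 200]) cube([300, 150, 150]);
translate([150, 0, 400]) cube([300, 150, 150]);
translate([150, 0, 600]) cube([300, 150, 150]);
translate([150, 0, 800]) cube([300, 150, 150]);
translate([150, 0, 1000]) cube([300, 150, 150]);
translate([450, 0, 0]) cube([150, 150, 1550]);
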